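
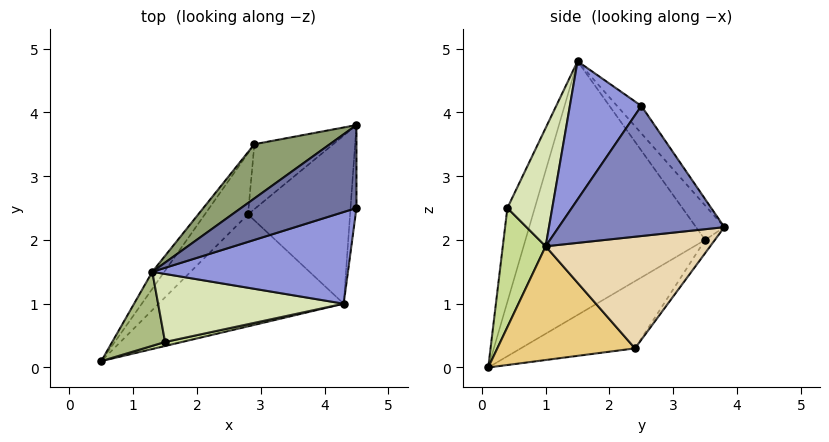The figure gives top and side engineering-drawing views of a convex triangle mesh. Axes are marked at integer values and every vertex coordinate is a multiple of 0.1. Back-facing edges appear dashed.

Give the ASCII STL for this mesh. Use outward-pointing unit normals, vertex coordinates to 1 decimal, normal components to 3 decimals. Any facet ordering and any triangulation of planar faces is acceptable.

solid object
 facet normal -0.133 0.818 0.560
  outer loop
   vertex 4.5 2.5 4.1
   vertex 4.5 3.8 2.2
   vertex 1.3 1.5 4.8
  endloop
 endfacet
 facet normal 0.997 -0.066 -0.045
  outer loop
   vertex 4.5 2.5 4.1
   vertex 4.3 1.0 1.9
   vertex 4.5 3.8 2.2
  endloop
 endfacet
 facet normal 0.356 -0.787 0.504
  outer loop
   vertex 4.5 2.5 4.1
   vertex 1.3 1.5 4.8
   vertex 4.3 1.0 1.9
  endloop
 endfacet
 facet normal -0.806 0.591 -0.038
  outer loop
   vertex 2.9 3.5 2.0
   vertex 0.5 0.1 0.0
   vertex 1.3 1.5 4.8
  endloop
 endfacet
 facet normal -0.219 0.849 0.481
  outer loop
   vertex 2.9 3.5 2.0
   vertex 1.3 1.5 4.8
   vertex 4.5 3.8 2.2
  endloop
 endfacet
 facet normal -0.562 -0.764 0.317
  outer loop
   vertex 1.5 0.4 2.5
   vertex 1.3 1.5 4.8
   vertex 0.5 0.1 0.0
  endloop
 endfacet
 facet normal 0.216 -0.976 0.031
  outer loop
   vertex 1.5 0.4 2.5
   vertex 0.5 0.1 0.0
   vertex 4.3 1.0 1.9
  endloop
 endfacet
 facet normal 0.277 -0.857 0.434
  outer loop
   vertex 1.5 0.4 2.5
   vertex 4.3 1.0 1.9
   vertex 1.3 1.5 4.8
  endloop
 endfacet
 facet normal -0.622 0.674 -0.399
  outer loop
   vertex 2.8 2.4 0.3
   vertex 0.5 0.1 0.0
   vertex 2.9 3.5 2.0
  endloop
 endfacet
 facet normal -0.090 0.839 -0.537
  outer loop
   vertex 2.8 2.4 0.3
   vertex 2.9 3.5 2.0
   vertex 4.5 3.8 2.2
  endloop
 endfacet
 facet normal 0.484 -0.381 -0.788
  outer loop
   vertex 2.8 2.4 0.3
   vertex 4.3 1.0 1.9
   vertex 0.5 0.1 0.0
  endloop
 endfacet
 facet normal 0.738 0.020 -0.675
  outer loop
   vertex 2.8 2.4 0.3
   vertex 4.5 3.8 2.2
   vertex 4.3 1.0 1.9
  endloop
 endfacet
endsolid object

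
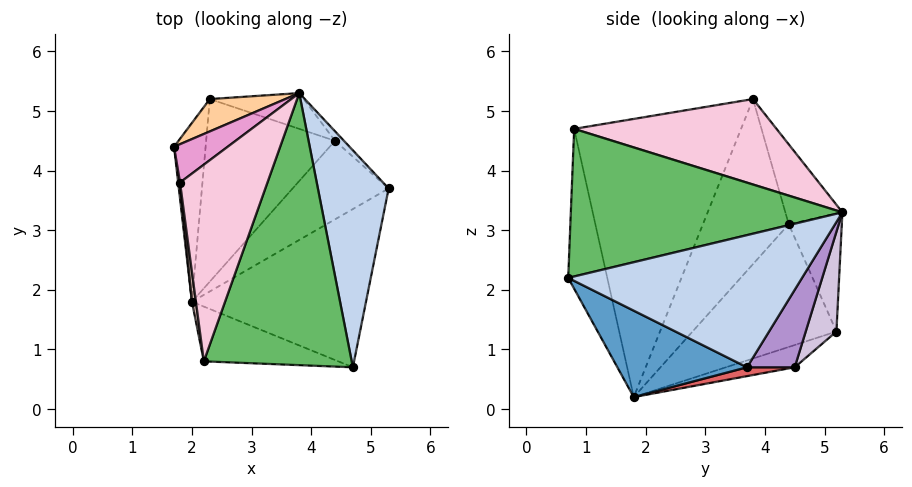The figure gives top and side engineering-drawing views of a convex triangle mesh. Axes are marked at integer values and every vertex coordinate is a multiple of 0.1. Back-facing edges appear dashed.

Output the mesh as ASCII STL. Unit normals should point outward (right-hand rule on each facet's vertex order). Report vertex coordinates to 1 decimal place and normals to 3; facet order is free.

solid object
 facet normal 0.392 -0.473 -0.789
  outer loop
   vertex 2.0 1.8 0.2
   vertex 5.3 3.7 0.7
   vertex 4.7 0.7 2.2
  endloop
 endfacet
 facet normal 0.880 0.060 0.471
  outer loop
   vertex 3.8 5.3 3.3
   vertex 4.7 0.7 2.2
   vertex 5.3 3.7 0.7
  endloop
 endfacet
 facet normal -0.955 0.164 -0.246
  outer loop
   vertex 2.3 5.2 1.3
   vertex 2.0 1.8 0.2
   vertex 1.7 4.4 3.1
  endloop
 endfacet
 facet normal -0.401 0.879 0.257
  outer loop
   vertex 2.3 5.2 1.3
   vertex 1.7 4.4 3.1
   vertex 3.8 5.3 3.3
  endloop
 endfacet
 facet normal 0.706 -0.031 0.707
  outer loop
   vertex 2.2 0.8 4.7
   vertex 4.7 0.7 2.2
   vertex 3.8 5.3 3.3
  endloop
 endfacet
 facet normal -0.239 -0.950 -0.201
  outer loop
   vertex 2.2 0.8 4.7
   vertex 2.0 1.8 0.2
   vertex 4.7 0.7 2.2
  endloop
 endfacet
 facet normal 0.091 0.102 -0.991
  outer loop
   vertex 4.4 4.5 0.7
   vertex 5.3 3.7 0.7
   vertex 2.0 1.8 0.2
  endloop
 endfacet
 facet normal -0.162 0.317 -0.935
  outer loop
   vertex 4.4 4.5 0.7
   vertex 2.0 1.8 0.2
   vertex 2.3 5.2 1.3
  endloop
 endfacet
 facet normal 0.662 0.745 -0.076
  outer loop
   vertex 4.4 4.5 0.7
   vertex 3.8 5.3 3.3
   vertex 5.3 3.7 0.7
  endloop
 endfacet
 facet normal 0.247 0.941 -0.232
  outer loop
   vertex 4.4 4.5 0.7
   vertex 2.3 5.2 1.3
   vertex 3.8 5.3 3.3
  endloop
 endfacet
 facet normal -0.992 -0.127 0.011
  outer loop
   vertex 1.8 3.8 5.2
   vertex 1.7 4.4 3.1
   vertex 2.0 1.8 0.2
  endloop
 endfacet
 facet normal -0.991 -0.134 0.014
  outer loop
   vertex 1.8 3.8 5.2
   vertex 2.0 1.8 0.2
   vertex 2.2 0.8 4.7
  endloop
 endfacet
 facet normal -0.401 0.876 0.269
  outer loop
   vertex 1.8 3.8 5.2
   vertex 3.8 5.3 3.3
   vertex 1.7 4.4 3.1
  endloop
 endfacet
 facet normal 0.699 -0.026 0.715
  outer loop
   vertex 1.8 3.8 5.2
   vertex 2.2 0.8 4.7
   vertex 3.8 5.3 3.3
  endloop
 endfacet
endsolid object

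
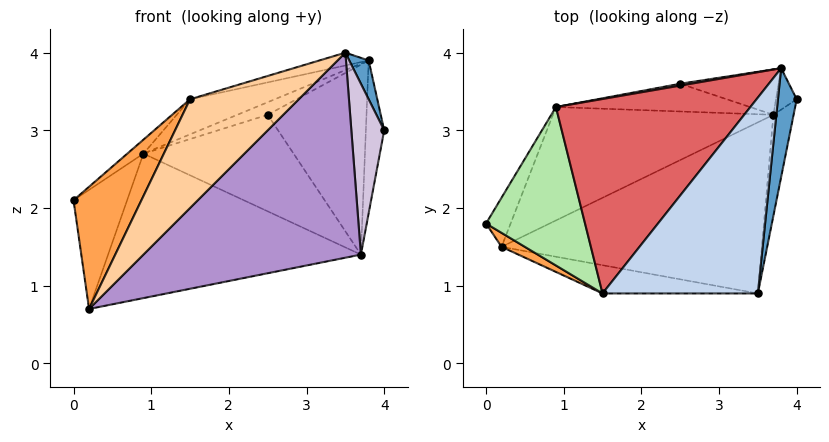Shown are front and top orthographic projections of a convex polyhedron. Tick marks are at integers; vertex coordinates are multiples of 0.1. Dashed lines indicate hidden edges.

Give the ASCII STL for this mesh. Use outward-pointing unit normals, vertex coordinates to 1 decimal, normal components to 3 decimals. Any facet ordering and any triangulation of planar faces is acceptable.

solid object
 facet normal 0.963 -0.091 0.254
  outer loop
   vertex 3.8 3.8 3.9
   vertex 3.5 0.9 4.0
   vertex 4.0 3.4 3.0
  endloop
 endfacet
 facet normal -0.287 0.063 0.956
  outer loop
   vertex 1.5 0.9 3.4
   vertex 3.5 0.9 4.0
   vertex 3.8 3.8 3.9
  endloop
 endfacet
 facet normal -0.570 -0.816 0.093
  outer loop
   vertex 1.5 0.9 3.4
   vertex 0.0 1.8 2.1
   vertex 0.2 1.5 0.7
  endloop
 endfacet
 facet normal 0.075 -0.965 -0.251
  outer loop
   vertex 1.5 0.9 3.4
   vertex 0.2 1.5 0.7
   vertex 3.5 0.9 4.0
  endloop
 endfacet
 facet normal -0.789 0.567 -0.234
  outer loop
   vertex 0.9 3.3 2.7
   vertex 0.2 1.5 0.7
   vertex 0.0 1.8 2.1
  endloop
 endfacet
 facet normal -0.630 0.068 0.774
  outer loop
   vertex 0.9 3.3 2.7
   vertex 0.0 1.8 2.1
   vertex 1.5 0.9 3.4
  endloop
 endfacet
 facet normal -0.401 0.163 0.901
  outer loop
   vertex 0.9 3.3 2.7
   vertex 1.5 0.9 3.4
   vertex 3.8 3.8 3.9
  endloop
 endfacet
 facet normal -0.250 0.762 -0.598
  outer loop
   vertex 3.7 3.2 1.4
   vertex 0.2 1.5 0.7
   vertex 0.9 3.3 2.7
  endloop
 endfacet
 facet normal 0.448 -0.686 -0.573
  outer loop
   vertex 3.7 3.2 1.4
   vertex 3.5 0.9 4.0
   vertex 0.2 1.5 0.7
  endloop
 endfacet
 facet normal 0.957 -0.251 -0.148
  outer loop
   vertex 3.7 3.2 1.4
   vertex 4.0 3.4 3.0
   vertex 3.5 0.9 4.0
  endloop
 endfacet
 facet normal 0.601 0.771 -0.209
  outer loop
   vertex 3.7 3.2 1.4
   vertex 3.8 3.8 3.9
   vertex 4.0 3.4 3.0
  endloop
 endfacet
 facet normal -0.226 0.964 0.144
  outer loop
   vertex 2.5 3.6 3.2
   vertex 0.9 3.3 2.7
   vertex 3.8 3.8 3.9
  endloop
 endfacet
 facet normal -0.024 0.972 -0.232
  outer loop
   vertex 2.5 3.6 3.2
   vertex 3.8 3.8 3.9
   vertex 3.7 3.2 1.4
  endloop
 endfacet
 facet normal -0.093 0.957 -0.275
  outer loop
   vertex 2.5 3.6 3.2
   vertex 3.7 3.2 1.4
   vertex 0.9 3.3 2.7
  endloop
 endfacet
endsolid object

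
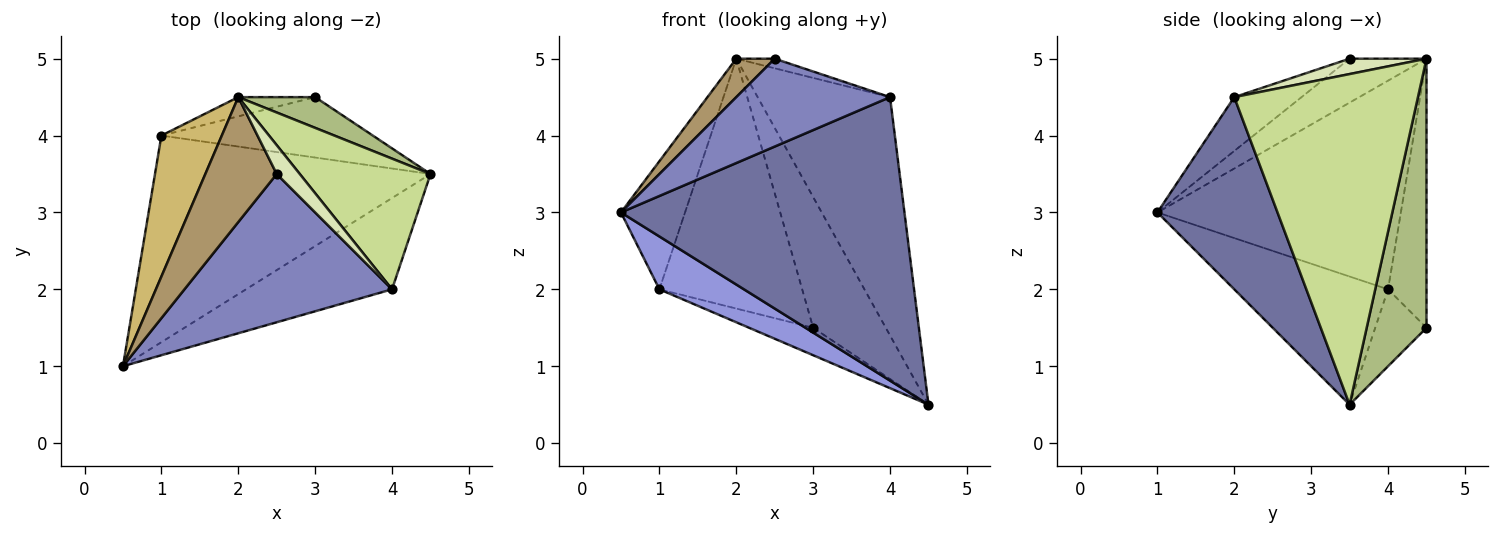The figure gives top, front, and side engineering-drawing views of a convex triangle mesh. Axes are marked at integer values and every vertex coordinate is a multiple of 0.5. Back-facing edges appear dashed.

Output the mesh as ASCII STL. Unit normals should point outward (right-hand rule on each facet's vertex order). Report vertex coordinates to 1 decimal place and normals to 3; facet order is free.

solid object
 facet normal 0.374 -0.883 -0.284
  outer loop
   vertex 4.0 2.0 4.5
   vertex 0.5 1.0 3.0
   vertex 4.5 3.5 0.5
  endloop
 endfacet
 facet normal -0.218 -0.498 0.840
  outer loop
   vertex 4.0 2.0 4.5
   vertex 2.5 3.5 5.0
   vertex 0.5 1.0 3.0
  endloop
 endfacet
 facet normal -0.411 -0.226 -0.883
  outer loop
   vertex 1.0 4.0 2.0
   vertex 4.5 3.5 0.5
   vertex 0.5 1.0 3.0
  endloop
 endfacet
 facet normal -0.314 0.393 -0.864
  outer loop
   vertex 1.0 4.0 2.0
   vertex 3.0 4.5 1.5
   vertex 4.5 3.5 0.5
  endloop
 endfacet
 facet normal -0.259 0.963 -0.074
  outer loop
   vertex 2.0 4.5 5.0
   vertex 3.0 4.5 1.5
   vertex 1.0 4.0 2.0
  endloop
 endfacet
 facet normal 0.625 0.760 0.179
  outer loop
   vertex 2.0 4.5 5.0
   vertex 4.5 3.5 0.5
   vertex 3.0 4.5 1.5
  endloop
 endfacet
 facet normal 0.772 0.557 0.305
  outer loop
   vertex 2.0 4.5 5.0
   vertex 4.0 2.0 4.5
   vertex 4.5 3.5 0.5
  endloop
 endfacet
 facet normal 0.535 0.267 0.802
  outer loop
   vertex 2.0 4.5 5.0
   vertex 2.5 3.5 5.0
   vertex 4.0 2.0 4.5
  endloop
 endfacet
 facet normal -0.507 -0.253 0.824
  outer loop
   vertex 2.0 4.5 5.0
   vertex 0.5 1.0 3.0
   vertex 2.5 3.5 5.0
  endloop
 endfacet
 facet normal -0.931 0.245 0.270
  outer loop
   vertex 2.0 4.5 5.0
   vertex 1.0 4.0 2.0
   vertex 0.5 1.0 3.0
  endloop
 endfacet
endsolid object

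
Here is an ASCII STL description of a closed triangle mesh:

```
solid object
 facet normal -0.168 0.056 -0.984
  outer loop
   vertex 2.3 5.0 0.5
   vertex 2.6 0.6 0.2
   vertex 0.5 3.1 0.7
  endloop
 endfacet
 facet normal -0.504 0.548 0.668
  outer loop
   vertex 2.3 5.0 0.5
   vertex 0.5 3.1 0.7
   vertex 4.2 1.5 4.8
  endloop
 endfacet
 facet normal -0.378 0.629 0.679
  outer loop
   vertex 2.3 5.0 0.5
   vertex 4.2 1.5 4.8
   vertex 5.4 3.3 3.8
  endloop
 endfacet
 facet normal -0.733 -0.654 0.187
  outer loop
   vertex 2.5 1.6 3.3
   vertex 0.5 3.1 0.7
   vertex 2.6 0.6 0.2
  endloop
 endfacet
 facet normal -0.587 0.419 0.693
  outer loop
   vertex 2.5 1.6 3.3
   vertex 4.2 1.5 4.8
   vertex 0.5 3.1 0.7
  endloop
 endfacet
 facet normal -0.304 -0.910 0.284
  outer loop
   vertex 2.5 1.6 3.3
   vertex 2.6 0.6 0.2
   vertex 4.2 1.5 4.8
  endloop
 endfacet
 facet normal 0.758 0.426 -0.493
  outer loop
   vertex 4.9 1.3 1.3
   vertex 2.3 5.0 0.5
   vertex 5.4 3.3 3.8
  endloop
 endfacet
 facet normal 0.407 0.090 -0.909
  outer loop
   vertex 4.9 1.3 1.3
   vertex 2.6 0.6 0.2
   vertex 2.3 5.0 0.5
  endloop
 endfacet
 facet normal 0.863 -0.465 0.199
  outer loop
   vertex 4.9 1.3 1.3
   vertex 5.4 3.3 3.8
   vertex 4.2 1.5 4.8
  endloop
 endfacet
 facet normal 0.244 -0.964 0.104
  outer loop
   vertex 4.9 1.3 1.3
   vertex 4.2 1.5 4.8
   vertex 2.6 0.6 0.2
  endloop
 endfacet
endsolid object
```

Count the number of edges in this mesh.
15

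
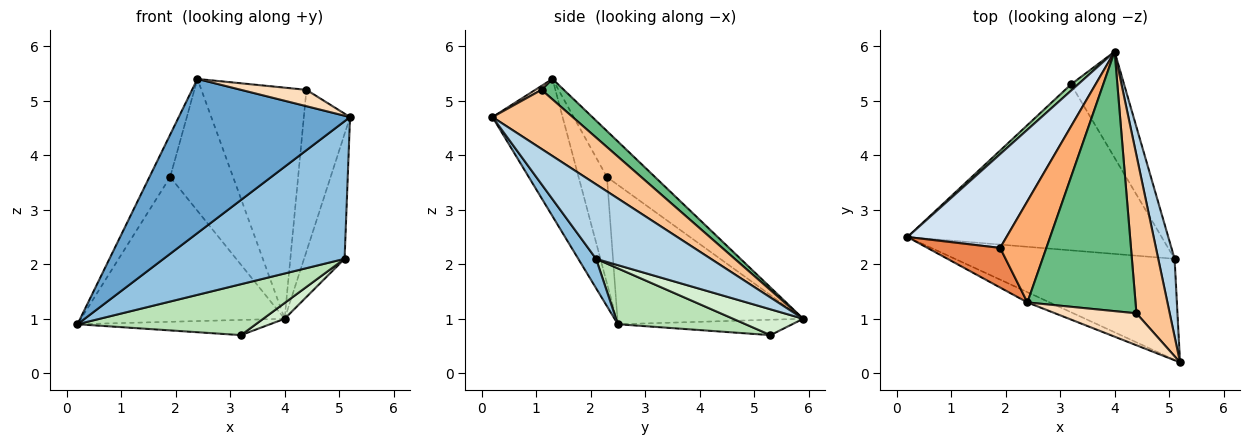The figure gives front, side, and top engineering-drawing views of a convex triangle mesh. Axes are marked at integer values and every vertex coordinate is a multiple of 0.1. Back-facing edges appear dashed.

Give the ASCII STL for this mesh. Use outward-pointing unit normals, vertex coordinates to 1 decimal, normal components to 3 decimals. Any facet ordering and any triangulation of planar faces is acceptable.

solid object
 facet normal -0.378 -0.924 -0.061
  outer loop
   vertex 2.4 1.3 5.4
   vertex 0.2 2.5 0.9
   vertex 5.2 0.2 4.7
  endloop
 endfacet
 facet normal 0.079 -0.803 -0.590
  outer loop
   vertex 5.1 2.1 2.1
   vertex 5.2 0.2 4.7
   vertex 0.2 2.5 0.9
  endloop
 endfacet
 facet normal 0.923 0.326 0.203
  outer loop
   vertex 5.1 2.1 2.1
   vertex 4.0 5.9 1.0
   vertex 5.2 0.2 4.7
  endloop
 endfacet
 facet normal -0.608 0.666 0.432
  outer loop
   vertex 1.9 2.3 3.6
   vertex 4.0 5.9 1.0
   vertex 0.2 2.5 0.9
  endloop
 endfacet
 facet normal -0.707 0.517 0.483
  outer loop
   vertex 1.9 2.3 3.6
   vertex 0.2 2.5 0.9
   vertex 2.4 1.3 5.4
  endloop
 endfacet
 facet normal -0.518 0.678 0.521
  outer loop
   vertex 1.9 2.3 3.6
   vertex 2.4 1.3 5.4
   vertex 4.0 5.9 1.0
  endloop
 endfacet
 facet normal 0.779 0.449 0.439
  outer loop
   vertex 4.4 1.1 5.2
   vertex 5.2 0.2 4.7
   vertex 4.0 5.9 1.0
  endloop
 endfacet
 facet normal 0.043 -0.455 0.889
  outer loop
   vertex 4.4 1.1 5.2
   vertex 2.4 1.3 5.4
   vertex 5.2 0.2 4.7
  endloop
 endfacet
 facet normal 0.140 0.659 0.739
  outer loop
   vertex 4.4 1.1 5.2
   vertex 4.0 5.9 1.0
   vertex 2.4 1.3 5.4
  endloop
 endfacet
 facet normal -0.642 0.708 0.294
  outer loop
   vertex 3.2 5.3 0.7
   vertex 0.2 2.5 0.9
   vertex 4.0 5.9 1.0
  endloop
 endfacet
 facet normal 0.206 -0.287 -0.936
  outer loop
   vertex 3.2 5.3 0.7
   vertex 5.1 2.1 2.1
   vertex 0.2 2.5 0.9
  endloop
 endfacet
 facet normal 0.434 -0.132 -0.891
  outer loop
   vertex 3.2 5.3 0.7
   vertex 4.0 5.9 1.0
   vertex 5.1 2.1 2.1
  endloop
 endfacet
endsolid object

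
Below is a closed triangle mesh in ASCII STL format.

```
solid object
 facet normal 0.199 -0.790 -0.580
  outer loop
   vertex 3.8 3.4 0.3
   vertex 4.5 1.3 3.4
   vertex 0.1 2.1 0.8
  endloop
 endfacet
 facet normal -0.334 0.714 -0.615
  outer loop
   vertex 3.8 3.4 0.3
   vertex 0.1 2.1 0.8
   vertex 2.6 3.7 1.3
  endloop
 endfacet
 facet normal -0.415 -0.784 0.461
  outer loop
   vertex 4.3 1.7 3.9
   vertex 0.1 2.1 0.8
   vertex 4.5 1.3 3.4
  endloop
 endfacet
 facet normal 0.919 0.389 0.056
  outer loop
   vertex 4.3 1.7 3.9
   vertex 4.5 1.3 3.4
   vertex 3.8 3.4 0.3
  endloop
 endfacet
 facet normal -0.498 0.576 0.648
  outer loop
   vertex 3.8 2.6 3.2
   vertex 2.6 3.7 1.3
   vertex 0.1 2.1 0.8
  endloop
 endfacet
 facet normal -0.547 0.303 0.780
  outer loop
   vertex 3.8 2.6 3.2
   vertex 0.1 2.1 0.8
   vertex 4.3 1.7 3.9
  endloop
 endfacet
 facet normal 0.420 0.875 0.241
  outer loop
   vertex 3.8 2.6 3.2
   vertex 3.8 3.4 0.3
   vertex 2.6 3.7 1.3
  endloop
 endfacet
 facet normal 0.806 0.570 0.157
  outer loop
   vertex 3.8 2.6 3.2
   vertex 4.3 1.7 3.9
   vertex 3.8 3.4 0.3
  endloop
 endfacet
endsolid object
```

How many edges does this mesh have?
12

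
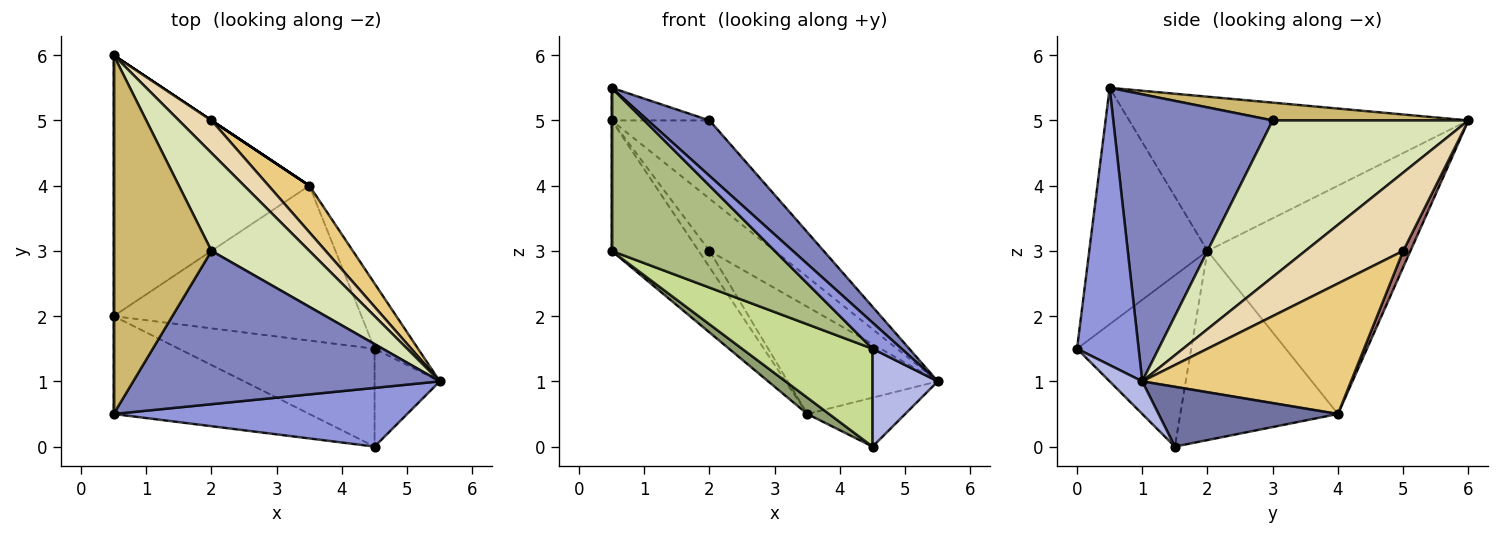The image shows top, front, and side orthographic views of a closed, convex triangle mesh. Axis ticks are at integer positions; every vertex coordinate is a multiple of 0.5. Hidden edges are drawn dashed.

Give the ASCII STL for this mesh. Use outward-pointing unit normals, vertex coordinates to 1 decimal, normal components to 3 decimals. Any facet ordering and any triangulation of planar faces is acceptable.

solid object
 facet normal 0.740 0.404 -0.538
  outer loop
   vertex 3.5 4.0 0.5
   vertex 5.5 1.0 1.0
   vertex 4.5 1.5 0.0
  endloop
 endfacet
 facet normal 0.661 -0.255 0.706
  outer loop
   vertex 2.0 3.0 5.0
   vertex 0.5 0.5 5.5
   vertex 5.5 1.0 1.0
  endloop
 endfacet
 facet normal 0.653 -0.307 0.692
  outer loop
   vertex 4.5 0.0 1.5
   vertex 5.5 1.0 1.0
   vertex 0.5 0.5 5.5
  endloop
 endfacet
 facet normal 0.333 -0.667 -0.667
  outer loop
   vertex 4.5 0.0 1.5
   vertex 4.5 1.5 0.0
   vertex 5.5 1.0 1.0
  endloop
 endfacet
 facet normal -0.605 -0.083 -0.792
  outer loop
   vertex 0.5 2.0 3.0
   vertex 3.5 4.0 0.5
   vertex 4.5 1.5 0.0
  endloop
 endfacet
 facet normal -0.528 -0.728 -0.437
  outer loop
   vertex 0.5 2.0 3.0
   vertex 4.5 0.0 1.5
   vertex 0.5 0.5 5.5
  endloop
 endfacet
 facet normal -0.526 -0.601 -0.601
  outer loop
   vertex 0.5 2.0 3.0
   vertex 4.5 1.5 0.0
   vertex 4.5 0.0 1.5
  endloop
 endfacet
 facet normal 0.781 0.390 0.488
  outer loop
   vertex 0.5 6.0 5.0
   vertex 2.0 3.0 5.0
   vertex 5.5 1.0 1.0
  endloop
 endfacet
 facet normal -0.722 0.309 -0.619
  outer loop
   vertex 0.5 6.0 5.0
   vertex 3.5 4.0 0.5
   vertex 0.5 2.0 3.0
  endloop
 endfacet
 facet normal 0.178 0.089 0.980
  outer loop
   vertex 0.5 6.0 5.0
   vertex 0.5 0.5 5.5
   vertex 2.0 3.0 5.0
  endloop
 endfacet
 facet normal 0.787 0.566 0.246
  outer loop
   vertex 2.0 5.0 3.0
   vertex 5.5 1.0 1.0
   vertex 3.5 4.0 0.5
  endloop
 endfacet
 facet normal 0.786 0.524 0.328
  outer loop
   vertex 2.0 5.0 3.0
   vertex 0.5 6.0 5.0
   vertex 5.5 1.0 1.0
  endloop
 endfacet
 facet normal 0.555 0.832 0.000
  outer loop
   vertex 2.0 5.0 3.0
   vertex 3.5 4.0 0.5
   vertex 0.5 6.0 5.0
  endloop
 endfacet
 facet normal -1.000 0.000 0.000
  outer loop
   vertex 0.5 6.0 5.0
   vertex 0.5 2.0 3.0
   vertex 0.5 0.5 5.5
  endloop
 endfacet
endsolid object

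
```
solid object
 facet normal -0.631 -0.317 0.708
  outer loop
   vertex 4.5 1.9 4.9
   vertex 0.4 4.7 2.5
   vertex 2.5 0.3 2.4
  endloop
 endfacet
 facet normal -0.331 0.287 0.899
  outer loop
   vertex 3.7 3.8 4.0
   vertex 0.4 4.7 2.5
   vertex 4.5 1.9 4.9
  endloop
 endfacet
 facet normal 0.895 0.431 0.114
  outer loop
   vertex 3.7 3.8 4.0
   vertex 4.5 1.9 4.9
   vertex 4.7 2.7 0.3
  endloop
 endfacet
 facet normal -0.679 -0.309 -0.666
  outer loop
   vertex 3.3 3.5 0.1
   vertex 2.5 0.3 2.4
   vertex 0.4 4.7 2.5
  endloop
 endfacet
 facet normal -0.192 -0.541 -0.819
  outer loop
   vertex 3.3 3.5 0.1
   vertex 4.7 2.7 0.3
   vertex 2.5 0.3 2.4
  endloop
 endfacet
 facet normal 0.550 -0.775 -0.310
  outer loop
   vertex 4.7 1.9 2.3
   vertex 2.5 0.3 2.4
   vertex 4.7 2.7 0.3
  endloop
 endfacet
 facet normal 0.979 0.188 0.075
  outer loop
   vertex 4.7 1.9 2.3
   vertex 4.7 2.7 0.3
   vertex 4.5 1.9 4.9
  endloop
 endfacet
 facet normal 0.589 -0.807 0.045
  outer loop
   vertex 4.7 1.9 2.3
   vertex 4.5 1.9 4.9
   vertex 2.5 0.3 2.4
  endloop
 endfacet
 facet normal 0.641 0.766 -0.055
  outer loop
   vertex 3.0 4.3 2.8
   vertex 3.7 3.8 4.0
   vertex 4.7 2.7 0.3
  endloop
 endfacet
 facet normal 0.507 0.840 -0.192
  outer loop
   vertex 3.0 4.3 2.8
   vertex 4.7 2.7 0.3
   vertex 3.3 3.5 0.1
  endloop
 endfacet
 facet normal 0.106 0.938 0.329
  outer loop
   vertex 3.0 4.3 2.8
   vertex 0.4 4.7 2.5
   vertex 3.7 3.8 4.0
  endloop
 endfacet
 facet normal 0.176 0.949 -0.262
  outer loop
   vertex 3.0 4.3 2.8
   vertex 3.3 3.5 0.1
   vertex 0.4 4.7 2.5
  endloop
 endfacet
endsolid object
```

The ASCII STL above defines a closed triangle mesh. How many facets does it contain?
12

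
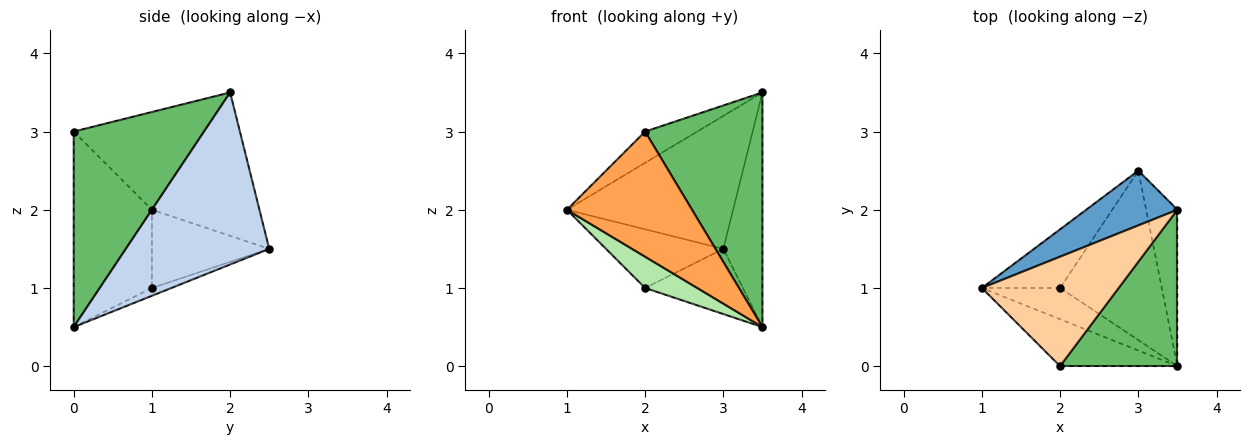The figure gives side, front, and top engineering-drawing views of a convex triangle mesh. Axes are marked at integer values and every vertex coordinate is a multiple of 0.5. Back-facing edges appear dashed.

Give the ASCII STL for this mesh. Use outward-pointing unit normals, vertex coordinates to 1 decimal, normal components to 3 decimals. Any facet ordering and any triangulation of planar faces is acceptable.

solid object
 facet normal -0.513 0.793 0.327
  outer loop
   vertex 3.5 2.0 3.5
   vertex 3.0 2.5 1.5
   vertex 1.0 1.0 2.0
  endloop
 endfacet
 facet normal 0.950 0.259 -0.173
  outer loop
   vertex 3.5 2.0 3.5
   vertex 3.5 0.0 0.5
   vertex 3.0 2.5 1.5
  endloop
 endfacet
 facet normal -0.505 -0.808 -0.303
  outer loop
   vertex 2.0 0.0 3.0
   vertex 1.0 1.0 2.0
   vertex 3.5 0.0 0.5
  endloop
 endfacet
 facet normal -0.566 0.226 0.793
  outer loop
   vertex 2.0 0.0 3.0
   vertex 3.5 2.0 3.5
   vertex 1.0 1.0 2.0
  endloop
 endfacet
 facet normal 0.679 -0.611 0.407
  outer loop
   vertex 2.0 0.0 3.0
   vertex 3.5 0.0 0.5
   vertex 3.5 2.0 3.5
  endloop
 endfacet
 facet normal -0.577 -0.577 -0.577
  outer loop
   vertex 2.0 1.0 1.0
   vertex 3.5 0.0 0.5
   vertex 1.0 1.0 2.0
  endloop
 endfacet
 facet normal -0.577 0.577 -0.577
  outer loop
   vertex 2.0 1.0 1.0
   vertex 1.0 1.0 2.0
   vertex 3.0 2.5 1.5
  endloop
 endfacet
 facet normal -0.072 0.358 -0.931
  outer loop
   vertex 2.0 1.0 1.0
   vertex 3.0 2.5 1.5
   vertex 3.5 0.0 0.5
  endloop
 endfacet
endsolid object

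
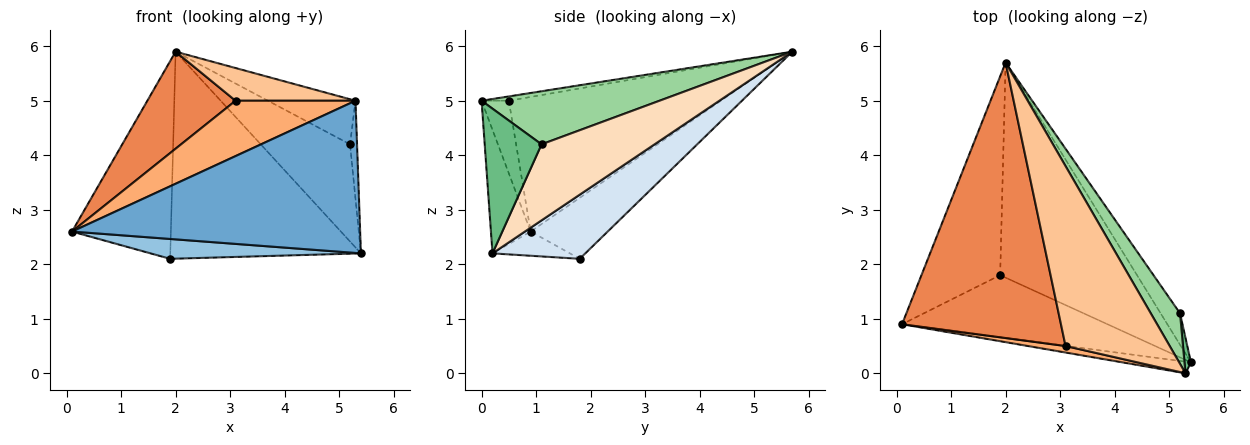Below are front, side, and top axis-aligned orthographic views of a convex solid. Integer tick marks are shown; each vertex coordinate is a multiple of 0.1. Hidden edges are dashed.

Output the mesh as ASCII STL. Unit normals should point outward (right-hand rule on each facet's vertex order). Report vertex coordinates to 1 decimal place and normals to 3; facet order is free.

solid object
 facet normal -0.136 -0.988 -0.075
  outer loop
   vertex 5.3 0.0 5.0
   vertex 0.1 0.9 2.6
   vertex 5.4 0.2 2.2
  endloop
 endfacet
 facet normal -0.111 -0.303 -0.946
  outer loop
   vertex 1.9 1.8 2.1
   vertex 5.4 0.2 2.2
   vertex 0.1 0.9 2.6
  endloop
 endfacet
 facet normal -0.482 0.618 -0.621
  outer loop
   vertex 1.9 1.8 2.1
   vertex 0.1 0.9 2.6
   vertex 2.0 5.7 5.9
  endloop
 endfacet
 facet normal 0.320 0.657 -0.683
  outer loop
   vertex 1.9 1.8 2.1
   vertex 2.0 5.7 5.9
   vertex 5.4 0.2 2.2
  endloop
 endfacet
 facet normal -0.624 -0.260 0.737
  outer loop
   vertex 3.1 0.5 5.0
   vertex 2.0 5.7 5.9
   vertex 0.1 0.9 2.6
  endloop
 endfacet
 facet normal -0.220 -0.969 0.114
  outer loop
   vertex 3.1 0.5 5.0
   vertex 0.1 0.9 2.6
   vertex 5.3 0.0 5.0
  endloop
 endfacet
 facet normal -0.041 -0.179 0.983
  outer loop
   vertex 3.1 0.5 5.0
   vertex 5.3 0.0 5.0
   vertex 2.0 5.7 5.9
  endloop
 endfacet
 facet normal 0.769 0.608 -0.197
  outer loop
   vertex 5.2 1.1 4.2
   vertex 5.4 0.2 2.2
   vertex 2.0 5.7 5.9
  endloop
 endfacet
 facet normal 0.992 0.122 0.044
  outer loop
   vertex 5.2 1.1 4.2
   vertex 5.3 0.0 5.0
   vertex 5.4 0.2 2.2
  endloop
 endfacet
 facet normal 0.804 0.396 0.443
  outer loop
   vertex 5.2 1.1 4.2
   vertex 2.0 5.7 5.9
   vertex 5.3 0.0 5.0
  endloop
 endfacet
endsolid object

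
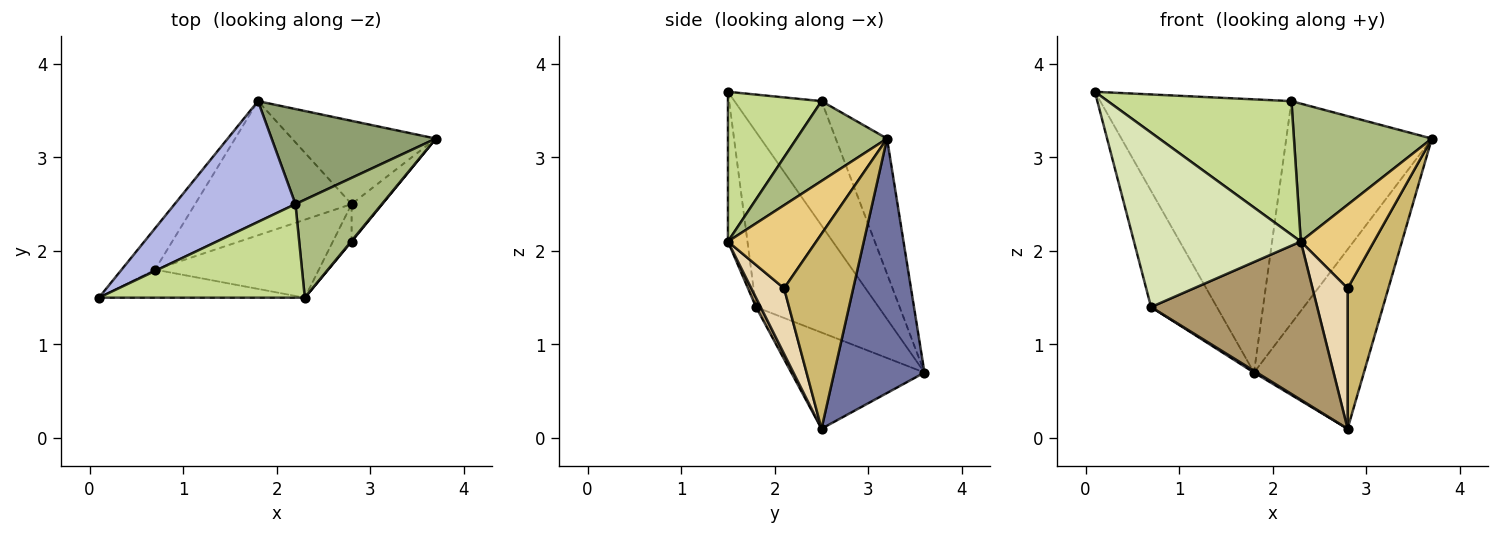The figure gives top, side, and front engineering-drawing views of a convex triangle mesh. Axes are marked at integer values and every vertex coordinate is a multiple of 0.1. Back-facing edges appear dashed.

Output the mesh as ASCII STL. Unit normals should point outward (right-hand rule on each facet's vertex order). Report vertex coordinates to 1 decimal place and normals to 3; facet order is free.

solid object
 facet normal 0.597 0.727 -0.338
  outer loop
   vertex 2.8 2.5 0.1
   vertex 1.8 3.6 0.7
   vertex 3.7 3.2 3.2
  endloop
 endfacet
 facet normal -0.869 0.466 -0.166
  outer loop
   vertex 0.7 1.8 1.4
   vertex 0.1 1.5 3.7
   vertex 1.8 3.6 0.7
  endloop
 endfacet
 facet normal -0.524 -0.011 -0.852
  outer loop
   vertex 0.7 1.8 1.4
   vertex 1.8 3.6 0.7
   vertex 2.8 2.5 0.1
  endloop
 endfacet
 facet normal -0.384 0.844 0.373
  outer loop
   vertex 2.2 2.5 3.6
   vertex 1.8 3.6 0.7
   vertex 0.1 1.5 3.7
  endloop
 endfacet
 facet normal -0.308 0.875 0.374
  outer loop
   vertex 2.2 2.5 3.6
   vertex 3.7 3.2 3.2
   vertex 1.8 3.6 0.7
  endloop
 endfacet
 facet normal 0.472 -0.719 0.511
  outer loop
   vertex 2.3 1.5 2.1
   vertex 3.7 3.2 3.2
   vertex 2.2 2.5 3.6
  endloop
 endfacet
 facet normal 0.385 -0.756 0.530
  outer loop
   vertex 2.3 1.5 2.1
   vertex 2.2 2.5 3.6
   vertex 0.1 1.5 3.7
  endloop
 endfacet
 facet normal -0.115 -0.981 -0.158
  outer loop
   vertex 2.3 1.5 2.1
   vertex 0.1 1.5 3.7
   vertex 0.7 1.8 1.4
  endloop
 endfacet
 facet normal 0.025 -0.897 -0.442
  outer loop
   vertex 2.3 1.5 2.1
   vertex 0.7 1.8 1.4
   vertex 2.8 2.5 0.1
  endloop
 endfacet
 facet normal 0.854 -0.503 -0.134
  outer loop
   vertex 2.8 2.1 1.6
   vertex 2.8 2.5 0.1
   vertex 3.7 3.2 3.2
  endloop
 endfacet
 facet normal 0.770 -0.638 0.005
  outer loop
   vertex 2.8 2.1 1.6
   vertex 3.7 3.2 3.2
   vertex 2.3 1.5 2.1
  endloop
 endfacet
 facet normal 0.670 -0.718 -0.191
  outer loop
   vertex 2.8 2.1 1.6
   vertex 2.3 1.5 2.1
   vertex 2.8 2.5 0.1
  endloop
 endfacet
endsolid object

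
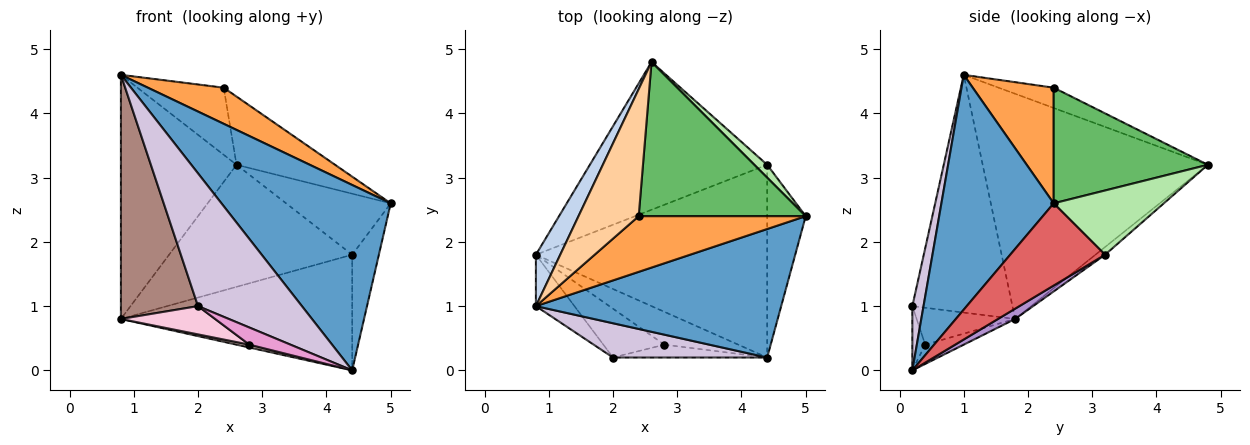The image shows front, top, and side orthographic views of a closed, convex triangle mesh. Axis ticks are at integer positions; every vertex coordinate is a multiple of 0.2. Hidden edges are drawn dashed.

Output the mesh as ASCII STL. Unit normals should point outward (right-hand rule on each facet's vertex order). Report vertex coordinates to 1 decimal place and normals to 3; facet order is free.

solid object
 facet normal 0.479 -0.722 0.500
  outer loop
   vertex 4.4 0.2 0.0
   vertex 5.0 2.4 2.6
   vertex 0.8 1.0 4.6
  endloop
 endfacet
 facet normal -0.885 0.455 0.096
  outer loop
   vertex 0.8 1.8 0.8
   vertex 0.8 1.0 4.6
   vertex 2.6 4.8 3.2
  endloop
 endfacet
 facet normal 0.502 -0.470 0.726
  outer loop
   vertex 2.4 2.4 4.4
   vertex 0.8 1.0 4.6
   vertex 5.0 2.4 2.6
  endloop
 endfacet
 facet normal -0.286 0.448 0.847
  outer loop
   vertex 2.4 2.4 4.4
   vertex 2.6 4.8 3.2
   vertex 0.8 1.0 4.6
  endloop
 endfacet
 facet normal 0.535 0.342 0.773
  outer loop
   vertex 2.4 2.4 4.4
   vertex 5.0 2.4 2.6
   vertex 2.6 4.8 3.2
  endloop
 endfacet
 facet normal 0.717 0.682 0.143
  outer loop
   vertex 4.4 3.2 1.8
   vertex 2.6 4.8 3.2
   vertex 5.0 2.4 2.6
  endloop
 endfacet
 facet normal 0.877 0.247 -0.411
  outer loop
   vertex 4.4 3.2 1.8
   vertex 5.0 2.4 2.6
   vertex 4.4 0.2 0.0
  endloop
 endfacet
 facet normal -0.034 0.637 -0.771
  outer loop
   vertex 4.4 3.2 1.8
   vertex 0.8 1.8 0.8
   vertex 2.6 4.8 3.2
  endloop
 endfacet
 facet normal 0.038 0.514 -0.857
  outer loop
   vertex 4.4 3.2 1.8
   vertex 4.4 0.2 0.0
   vertex 0.8 1.8 0.8
  endloop
 endfacet
 facet normal 0.104 -0.963 0.249
  outer loop
   vertex 2.0 0.2 1.0
   vertex 4.4 0.2 0.0
   vertex 0.8 1.0 4.6
  endloop
 endfacet
 facet normal -0.786 -0.605 -0.127
  outer loop
   vertex 2.0 0.2 1.0
   vertex 0.8 1.0 4.6
   vertex 0.8 1.8 0.8
  endloop
 endfacet
 facet normal -0.252 -0.084 -0.964
  outer loop
   vertex 2.8 0.4 0.4
   vertex 0.8 1.8 0.8
   vertex 4.4 0.2 0.0
  endloop
 endfacet
 facet normal -0.243 -0.776 -0.582
  outer loop
   vertex 2.8 0.4 0.4
   vertex 4.4 0.2 0.0
   vertex 2.0 0.2 1.0
  endloop
 endfacet
 facet normal -0.464 -0.444 -0.767
  outer loop
   vertex 2.8 0.4 0.4
   vertex 2.0 0.2 1.0
   vertex 0.8 1.8 0.8
  endloop
 endfacet
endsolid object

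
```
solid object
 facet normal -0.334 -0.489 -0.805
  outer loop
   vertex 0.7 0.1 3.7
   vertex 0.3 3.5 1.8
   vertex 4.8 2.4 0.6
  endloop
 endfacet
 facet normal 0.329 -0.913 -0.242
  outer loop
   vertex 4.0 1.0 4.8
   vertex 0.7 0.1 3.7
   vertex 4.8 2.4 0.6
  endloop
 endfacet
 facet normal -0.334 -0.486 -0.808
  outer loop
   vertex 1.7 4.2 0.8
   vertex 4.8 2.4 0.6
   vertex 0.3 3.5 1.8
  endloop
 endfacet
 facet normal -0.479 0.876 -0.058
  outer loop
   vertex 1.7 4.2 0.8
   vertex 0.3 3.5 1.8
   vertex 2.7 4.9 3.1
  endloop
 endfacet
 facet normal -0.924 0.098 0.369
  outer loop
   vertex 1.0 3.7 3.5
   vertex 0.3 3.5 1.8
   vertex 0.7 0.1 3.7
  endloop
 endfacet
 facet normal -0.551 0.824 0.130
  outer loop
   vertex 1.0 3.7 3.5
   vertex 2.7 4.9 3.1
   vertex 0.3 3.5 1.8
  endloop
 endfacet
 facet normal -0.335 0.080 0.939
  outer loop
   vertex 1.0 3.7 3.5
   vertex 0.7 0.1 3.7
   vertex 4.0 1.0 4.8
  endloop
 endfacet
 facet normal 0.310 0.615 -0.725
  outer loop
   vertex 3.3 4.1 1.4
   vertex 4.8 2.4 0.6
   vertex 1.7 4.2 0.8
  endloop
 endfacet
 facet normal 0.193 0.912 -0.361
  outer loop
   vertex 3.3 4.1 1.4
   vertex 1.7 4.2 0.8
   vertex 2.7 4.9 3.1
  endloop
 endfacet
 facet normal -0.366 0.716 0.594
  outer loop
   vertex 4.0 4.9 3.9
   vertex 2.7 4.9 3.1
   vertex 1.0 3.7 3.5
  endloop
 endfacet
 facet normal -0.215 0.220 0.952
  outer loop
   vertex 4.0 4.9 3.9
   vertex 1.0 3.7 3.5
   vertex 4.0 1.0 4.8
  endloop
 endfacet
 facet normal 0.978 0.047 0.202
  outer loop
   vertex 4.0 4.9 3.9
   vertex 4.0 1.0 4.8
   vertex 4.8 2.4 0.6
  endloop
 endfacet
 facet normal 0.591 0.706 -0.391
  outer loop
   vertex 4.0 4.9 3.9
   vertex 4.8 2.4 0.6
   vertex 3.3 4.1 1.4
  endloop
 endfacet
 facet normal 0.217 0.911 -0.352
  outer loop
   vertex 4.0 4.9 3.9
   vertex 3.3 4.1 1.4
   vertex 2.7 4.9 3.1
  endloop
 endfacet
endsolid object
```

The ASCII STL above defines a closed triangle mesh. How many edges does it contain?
21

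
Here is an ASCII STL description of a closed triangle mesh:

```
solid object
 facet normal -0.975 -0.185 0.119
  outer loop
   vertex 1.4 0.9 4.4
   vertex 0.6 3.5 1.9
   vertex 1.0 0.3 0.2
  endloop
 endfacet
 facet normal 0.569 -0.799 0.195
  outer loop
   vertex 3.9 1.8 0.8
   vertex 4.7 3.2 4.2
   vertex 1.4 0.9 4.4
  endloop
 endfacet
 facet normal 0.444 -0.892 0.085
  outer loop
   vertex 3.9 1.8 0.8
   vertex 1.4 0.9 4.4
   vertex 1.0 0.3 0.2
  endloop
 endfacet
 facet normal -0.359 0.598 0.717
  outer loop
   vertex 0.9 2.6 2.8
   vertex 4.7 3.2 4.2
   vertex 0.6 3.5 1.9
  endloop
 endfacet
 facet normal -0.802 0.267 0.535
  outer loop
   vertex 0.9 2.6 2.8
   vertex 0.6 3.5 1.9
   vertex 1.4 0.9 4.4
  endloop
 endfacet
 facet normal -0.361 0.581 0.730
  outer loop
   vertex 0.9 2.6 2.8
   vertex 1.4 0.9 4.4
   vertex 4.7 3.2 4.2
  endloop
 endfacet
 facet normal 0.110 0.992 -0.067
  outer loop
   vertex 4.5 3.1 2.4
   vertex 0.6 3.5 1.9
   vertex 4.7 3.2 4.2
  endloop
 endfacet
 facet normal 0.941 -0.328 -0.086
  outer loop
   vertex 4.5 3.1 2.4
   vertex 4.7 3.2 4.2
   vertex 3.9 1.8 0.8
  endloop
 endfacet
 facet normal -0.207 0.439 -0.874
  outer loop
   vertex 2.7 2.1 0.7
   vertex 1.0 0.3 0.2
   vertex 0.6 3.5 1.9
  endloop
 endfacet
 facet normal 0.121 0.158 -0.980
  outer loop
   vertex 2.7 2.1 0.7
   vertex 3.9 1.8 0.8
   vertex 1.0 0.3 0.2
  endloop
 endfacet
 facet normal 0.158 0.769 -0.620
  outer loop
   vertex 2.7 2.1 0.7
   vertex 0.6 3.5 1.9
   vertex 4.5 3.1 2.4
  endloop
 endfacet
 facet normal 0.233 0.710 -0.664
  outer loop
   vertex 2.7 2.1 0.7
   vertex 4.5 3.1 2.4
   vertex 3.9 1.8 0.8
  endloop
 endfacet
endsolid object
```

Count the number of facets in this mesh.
12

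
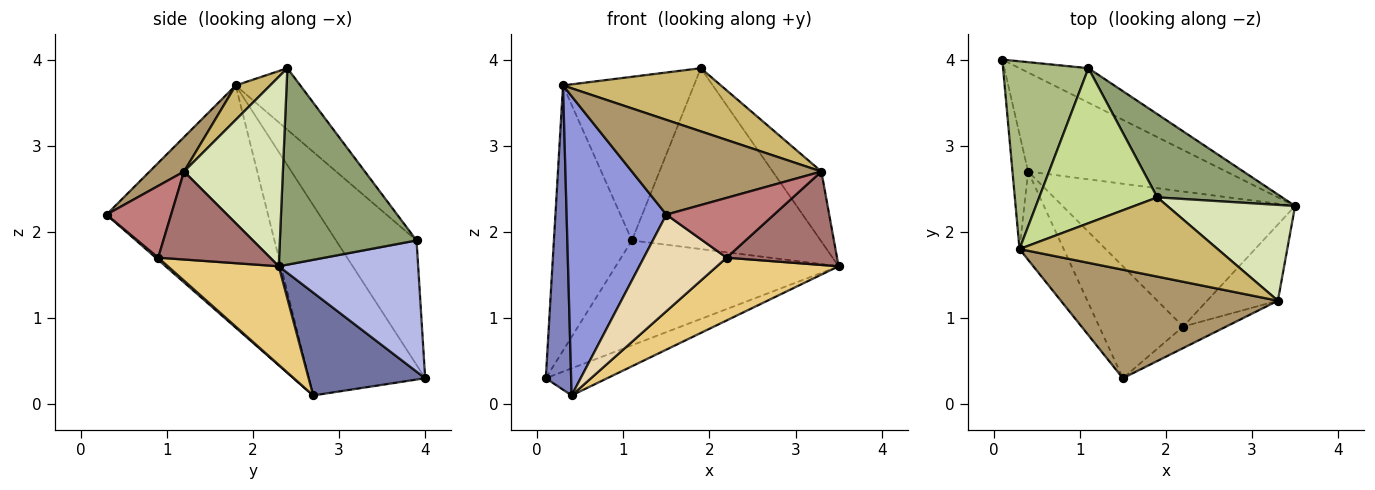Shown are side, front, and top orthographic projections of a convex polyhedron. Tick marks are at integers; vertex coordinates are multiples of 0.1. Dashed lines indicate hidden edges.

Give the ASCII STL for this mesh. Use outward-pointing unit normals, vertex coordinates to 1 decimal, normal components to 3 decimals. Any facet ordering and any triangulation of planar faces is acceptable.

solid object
 facet normal 0.448 0.236 -0.862
  outer loop
   vertex 0.4 2.7 0.1
   vertex 0.1 4.0 0.3
   vertex 3.5 2.3 1.6
  endloop
 endfacet
 facet normal -0.974 -0.212 -0.080
  outer loop
   vertex 0.4 2.7 0.1
   vertex 0.3 1.8 3.7
   vertex 0.1 4.0 0.3
  endloop
 endfacet
 facet normal -0.841 -0.519 -0.153
  outer loop
   vertex 0.4 2.7 0.1
   vertex 1.5 0.3 2.2
   vertex 0.3 1.8 3.7
  endloop
 endfacet
 facet normal 0.511 0.817 -0.268
  outer loop
   vertex 1.1 3.9 1.9
   vertex 3.5 2.3 1.6
   vertex 0.1 4.0 0.3
  endloop
 endfacet
 facet normal 0.550 0.759 0.349
  outer loop
   vertex 1.1 3.9 1.9
   vertex 1.9 2.4 3.9
   vertex 3.5 2.3 1.6
  endloop
 endfacet
 facet normal -0.644 0.624 0.442
  outer loop
   vertex 1.1 3.9 1.9
   vertex 0.1 4.0 0.3
   vertex 0.3 1.8 3.7
  endloop
 endfacet
 facet normal -0.337 0.683 0.647
  outer loop
   vertex 1.1 3.9 1.9
   vertex 0.3 1.8 3.7
   vertex 1.9 2.4 3.9
  endloop
 endfacet
 facet normal 0.768 0.378 0.518
  outer loop
   vertex 3.3 1.2 2.7
   vertex 3.5 2.3 1.6
   vertex 1.9 2.4 3.9
  endloop
 endfacet
 facet normal 0.119 -0.653 0.748
  outer loop
   vertex 3.3 1.2 2.7
   vertex 0.3 1.8 3.7
   vertex 1.5 0.3 2.2
  endloop
 endfacet
 facet normal 0.135 -0.618 0.775
  outer loop
   vertex 3.3 1.2 2.7
   vertex 1.9 2.4 3.9
   vertex 0.3 1.8 3.7
  endloop
 endfacet
 facet normal 0.359 -0.394 -0.846
  outer loop
   vertex 2.2 0.9 1.7
   vertex 0.4 2.7 0.1
   vertex 3.5 2.3 1.6
  endloop
 endfacet
 facet normal 0.019 -0.653 -0.757
  outer loop
   vertex 2.2 0.9 1.7
   vertex 1.5 0.3 2.2
   vertex 0.4 2.7 0.1
  endloop
 endfacet
 facet normal 0.618 -0.609 -0.497
  outer loop
   vertex 2.2 0.9 1.7
   vertex 3.5 2.3 1.6
   vertex 3.3 1.2 2.7
  endloop
 endfacet
 facet normal 0.492 -0.819 -0.295
  outer loop
   vertex 2.2 0.9 1.7
   vertex 3.3 1.2 2.7
   vertex 1.5 0.3 2.2
  endloop
 endfacet
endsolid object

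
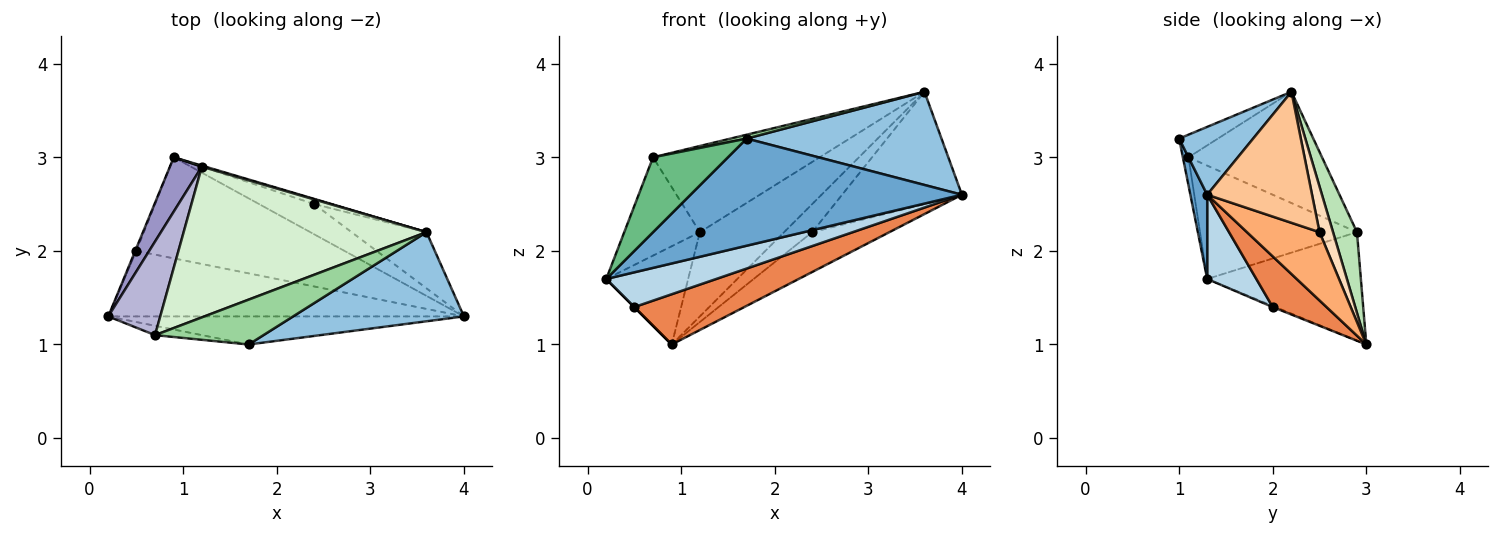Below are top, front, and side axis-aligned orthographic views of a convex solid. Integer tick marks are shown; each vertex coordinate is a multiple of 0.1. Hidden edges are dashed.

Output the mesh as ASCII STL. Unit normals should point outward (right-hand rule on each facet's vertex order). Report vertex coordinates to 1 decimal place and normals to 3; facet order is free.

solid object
 facet normal 0.060 -0.966 -0.253
  outer loop
   vertex 1.7 1.0 3.2
   vertex 0.2 1.3 1.7
   vertex 4.0 1.3 2.6
  endloop
 endfacet
 facet normal 0.265 -0.697 0.666
  outer loop
   vertex 1.7 1.0 3.2
   vertex 4.0 1.3 2.6
   vertex 3.6 2.2 3.7
  endloop
 endfacet
 facet normal 0.205 -0.458 -0.865
  outer loop
   vertex 0.5 2.0 1.4
   vertex 4.0 1.3 2.6
   vertex 0.2 1.3 1.7
  endloop
 endfacet
 facet normal -0.707 0.000 -0.707
  outer loop
   vertex 0.5 2.0 1.4
   vertex 0.2 1.3 1.7
   vertex 0.9 3.0 1.0
  endloop
 endfacet
 facet normal 0.213 -0.435 -0.875
  outer loop
   vertex 0.5 2.0 1.4
   vertex 0.9 3.0 1.0
   vertex 4.0 1.3 2.6
  endloop
 endfacet
 facet normal 0.599 0.638 -0.483
  outer loop
   vertex 2.4 2.5 2.2
   vertex 4.0 1.3 2.6
   vertex 0.9 3.0 1.0
  endloop
 endfacet
 facet normal 0.616 0.704 -0.352
  outer loop
   vertex 2.4 2.5 2.2
   vertex 3.6 2.2 3.7
   vertex 4.0 1.3 2.6
  endloop
 endfacet
 facet normal 0.428 0.889 -0.165
  outer loop
   vertex 2.4 2.5 2.2
   vertex 0.9 3.0 1.0
   vertex 3.6 2.2 3.7
  endloop
 endfacet
 facet normal -0.074 -0.990 -0.124
  outer loop
   vertex 0.7 1.1 3.0
   vertex 0.2 1.3 1.7
   vertex 1.7 1.0 3.2
  endloop
 endfacet
 facet normal -0.204 -0.084 0.975
  outer loop
   vertex 0.7 1.1 3.0
   vertex 1.7 1.0 3.2
   vertex 3.6 2.2 3.7
  endloop
 endfacet
 facet normal 0.273 0.962 0.012
  outer loop
   vertex 1.2 2.9 2.2
   vertex 3.6 2.2 3.7
   vertex 0.9 3.0 1.0
  endloop
 endfacet
 facet normal -0.370 0.461 0.807
  outer loop
   vertex 1.2 2.9 2.2
   vertex 0.7 1.1 3.0
   vertex 3.6 2.2 3.7
  endloop
 endfacet
 facet normal -0.854 0.455 0.251
  outer loop
   vertex 1.2 2.9 2.2
   vertex 0.9 3.0 1.0
   vertex 0.2 1.3 1.7
  endloop
 endfacet
 facet normal -0.833 0.401 0.382
  outer loop
   vertex 1.2 2.9 2.2
   vertex 0.2 1.3 1.7
   vertex 0.7 1.1 3.0
  endloop
 endfacet
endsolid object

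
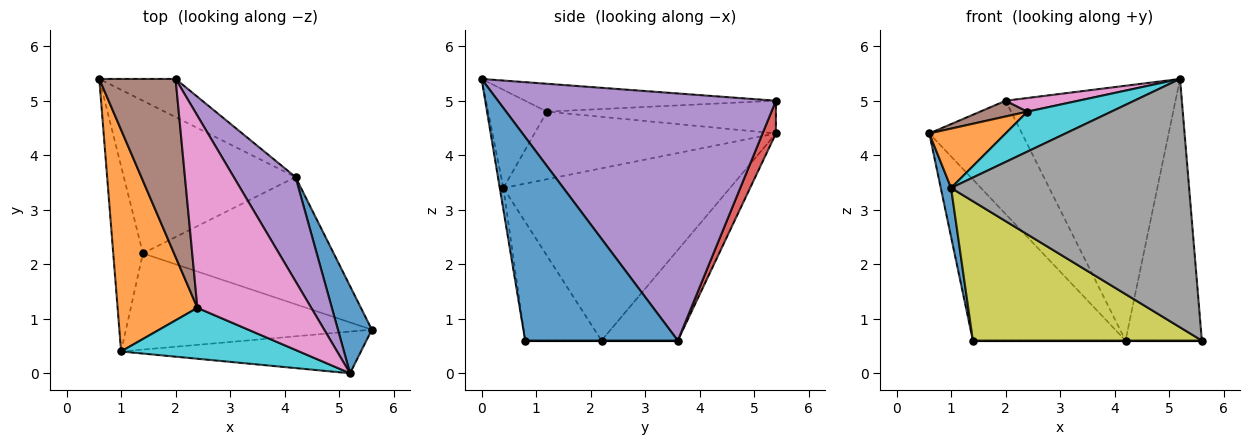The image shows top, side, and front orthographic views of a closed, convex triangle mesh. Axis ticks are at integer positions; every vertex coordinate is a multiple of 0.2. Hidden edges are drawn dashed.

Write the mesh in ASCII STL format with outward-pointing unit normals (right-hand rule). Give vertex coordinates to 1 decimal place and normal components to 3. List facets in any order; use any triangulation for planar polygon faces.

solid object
 facet normal 0.885 0.442 0.147
  outer loop
   vertex 5.2 0.0 5.4
   vertex 5.6 0.8 0.6
   vertex 4.2 3.6 0.6
  endloop
 endfacet
 facet normal -0.341 0.682 -0.646
  outer loop
   vertex 1.4 2.2 0.6
   vertex 0.6 5.4 4.4
   vertex 4.2 3.6 0.6
  endloop
 endfacet
 facet normal 0.000 0.000 -1.000
  outer loop
   vertex 1.4 2.2 0.6
   vertex 4.2 3.6 0.6
   vertex 5.6 0.8 0.6
  endloop
 endfacet
 facet normal 0.136 0.939 -0.316
  outer loop
   vertex 2.0 5.4 5.0
   vertex 4.2 3.6 0.6
   vertex 0.6 5.4 4.4
  endloop
 endfacet
 facet normal 0.835 0.510 0.209
  outer loop
   vertex 2.0 5.4 5.0
   vertex 5.2 0.0 5.4
   vertex 4.2 3.6 0.6
  endloop
 endfacet
 facet normal -0.393 -0.081 0.916
  outer loop
   vertex 2.4 1.2 4.8
   vertex 2.0 5.4 5.0
   vertex 0.6 5.4 4.4
  endloop
 endfacet
 facet normal -0.237 -0.069 0.969
  outer loop
   vertex 2.4 1.2 4.8
   vertex 5.2 0.0 5.4
   vertex 2.0 5.4 5.0
  endloop
 endfacet
 facet normal -0.015 -0.986 -0.166
  outer loop
   vertex 1.0 0.4 3.4
   vertex 5.6 0.8 0.6
   vertex 5.2 0.0 5.4
  endloop
 endfacet
 facet normal -0.265 -0.794 -0.548
  outer loop
   vertex 1.0 0.4 3.4
   vertex 1.4 2.2 0.6
   vertex 5.6 0.8 0.6
  endloop
 endfacet
 facet normal -0.398 -0.567 0.722
  outer loop
   vertex 1.0 0.4 3.4
   vertex 5.2 0.0 5.4
   vertex 2.4 1.2 4.8
  endloop
 endfacet
 facet normal -0.985 -0.045 -0.169
  outer loop
   vertex 1.0 0.4 3.4
   vertex 0.6 5.4 4.4
   vertex 1.4 2.2 0.6
  endloop
 endfacet
 facet normal -0.633 -0.200 0.748
  outer loop
   vertex 1.0 0.4 3.4
   vertex 2.4 1.2 4.8
   vertex 0.6 5.4 4.4
  endloop
 endfacet
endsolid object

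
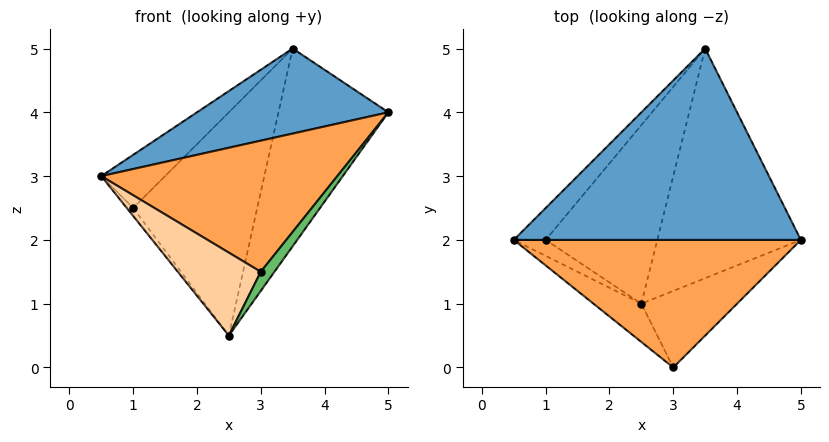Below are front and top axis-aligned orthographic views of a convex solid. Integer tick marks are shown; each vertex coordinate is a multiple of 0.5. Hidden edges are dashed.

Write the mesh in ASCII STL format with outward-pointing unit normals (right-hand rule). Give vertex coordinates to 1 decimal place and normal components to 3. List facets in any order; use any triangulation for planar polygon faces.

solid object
 facet normal -0.199 -0.398 0.896
  outer loop
   vertex 3.5 5.0 5.0
   vertex 0.5 2.0 3.0
   vertex 5.0 2.0 4.0
  endloop
 endfacet
 facet normal 0.625 0.510 -0.592
  outer loop
   vertex 2.5 1.0 0.5
   vertex 3.5 5.0 5.0
   vertex 5.0 2.0 4.0
  endloop
 endfacet
 facet normal -0.153 -0.708 0.689
  outer loop
   vertex 3.0 0.0 1.5
   vertex 5.0 2.0 4.0
   vertex 0.5 2.0 3.0
  endloop
 endfacet
 facet normal -0.699 -0.649 -0.300
  outer loop
   vertex 3.0 0.0 1.5
   vertex 0.5 2.0 3.0
   vertex 2.5 1.0 0.5
  endloop
 endfacet
 facet normal 0.824 -0.137 -0.549
  outer loop
   vertex 3.0 0.0 1.5
   vertex 2.5 1.0 0.5
   vertex 5.0 2.0 4.0
  endloop
 endfacet
 facet normal -0.457 0.762 -0.457
  outer loop
   vertex 1.0 2.0 2.5
   vertex 0.5 2.0 3.0
   vertex 3.5 5.0 5.0
  endloop
 endfacet
 facet normal -0.667 0.333 -0.667
  outer loop
   vertex 1.0 2.0 2.5
   vertex 2.5 1.0 0.5
   vertex 0.5 2.0 3.0
  endloop
 endfacet
 facet normal -0.298 0.745 -0.596
  outer loop
   vertex 1.0 2.0 2.5
   vertex 3.5 5.0 5.0
   vertex 2.5 1.0 0.5
  endloop
 endfacet
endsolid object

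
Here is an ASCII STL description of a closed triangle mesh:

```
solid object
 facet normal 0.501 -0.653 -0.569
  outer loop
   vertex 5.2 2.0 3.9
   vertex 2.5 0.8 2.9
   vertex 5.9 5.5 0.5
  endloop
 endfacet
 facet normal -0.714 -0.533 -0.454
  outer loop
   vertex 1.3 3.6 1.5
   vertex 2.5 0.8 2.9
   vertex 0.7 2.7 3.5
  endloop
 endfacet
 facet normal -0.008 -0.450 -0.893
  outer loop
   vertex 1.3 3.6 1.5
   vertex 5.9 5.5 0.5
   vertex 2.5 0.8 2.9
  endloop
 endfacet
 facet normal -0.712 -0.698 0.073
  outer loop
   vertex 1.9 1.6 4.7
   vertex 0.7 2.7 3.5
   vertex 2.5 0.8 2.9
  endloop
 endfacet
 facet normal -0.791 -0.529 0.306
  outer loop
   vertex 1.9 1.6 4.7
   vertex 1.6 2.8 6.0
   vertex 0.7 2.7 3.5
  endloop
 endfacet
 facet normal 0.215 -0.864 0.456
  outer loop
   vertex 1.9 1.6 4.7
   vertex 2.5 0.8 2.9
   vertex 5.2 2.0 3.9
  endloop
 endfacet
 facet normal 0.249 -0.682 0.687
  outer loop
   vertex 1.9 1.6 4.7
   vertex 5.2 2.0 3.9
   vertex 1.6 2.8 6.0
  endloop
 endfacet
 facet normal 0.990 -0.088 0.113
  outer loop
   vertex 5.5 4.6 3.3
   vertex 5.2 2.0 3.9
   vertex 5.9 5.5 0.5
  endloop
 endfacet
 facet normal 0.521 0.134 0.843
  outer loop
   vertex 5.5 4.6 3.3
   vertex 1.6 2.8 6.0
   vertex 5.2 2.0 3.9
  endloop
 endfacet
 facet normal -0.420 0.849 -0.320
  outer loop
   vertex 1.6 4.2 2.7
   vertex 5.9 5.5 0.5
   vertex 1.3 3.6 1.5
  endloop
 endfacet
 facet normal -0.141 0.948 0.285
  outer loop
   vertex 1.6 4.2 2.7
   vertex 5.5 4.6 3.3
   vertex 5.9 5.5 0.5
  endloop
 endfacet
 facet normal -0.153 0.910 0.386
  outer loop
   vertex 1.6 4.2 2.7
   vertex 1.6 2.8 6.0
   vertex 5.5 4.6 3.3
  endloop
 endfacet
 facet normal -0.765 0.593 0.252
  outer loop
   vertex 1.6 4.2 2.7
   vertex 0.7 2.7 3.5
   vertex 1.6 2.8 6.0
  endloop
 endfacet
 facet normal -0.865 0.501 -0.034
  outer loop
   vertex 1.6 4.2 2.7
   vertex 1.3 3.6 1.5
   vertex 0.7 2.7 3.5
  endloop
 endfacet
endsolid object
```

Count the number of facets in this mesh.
14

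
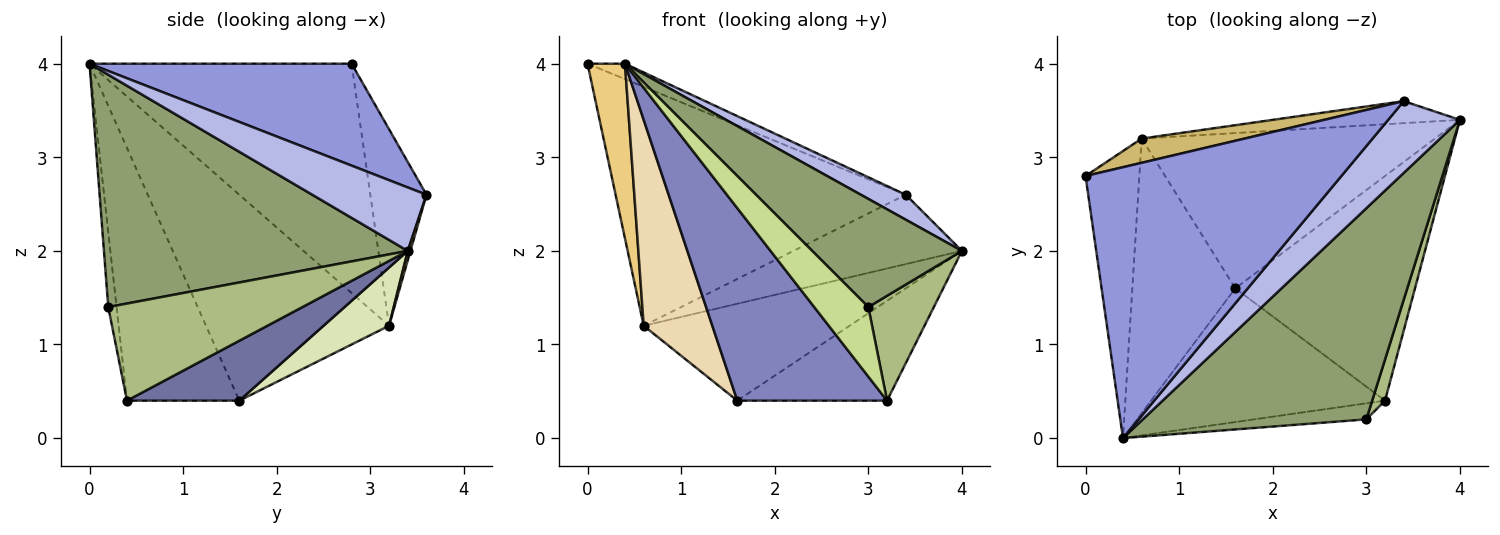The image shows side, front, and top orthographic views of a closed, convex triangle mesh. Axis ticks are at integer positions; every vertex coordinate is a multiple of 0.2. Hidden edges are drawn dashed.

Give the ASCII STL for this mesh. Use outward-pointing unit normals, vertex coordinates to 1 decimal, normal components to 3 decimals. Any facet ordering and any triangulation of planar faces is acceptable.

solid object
 facet normal 0.291 0.389 -0.874
  outer loop
   vertex 3.2 0.4 0.4
   vertex 1.6 1.6 0.4
   vertex 4.0 3.4 2.0
  endloop
 endfacet
 facet normal -0.524 -0.699 -0.486
  outer loop
   vertex 3.2 0.4 0.4
   vertex 0.4 0.0 4.0
   vertex 1.6 1.6 0.4
  endloop
 endfacet
 facet normal 0.370 0.053 0.928
  outer loop
   vertex 3.4 3.6 2.6
   vertex 0.0 2.8 4.0
   vertex 0.4 0.0 4.0
  endloop
 endfacet
 facet normal 0.641 -0.252 0.725
  outer loop
   vertex 3.4 3.6 2.6
   vertex 0.4 0.0 4.0
   vertex 4.0 3.4 2.0
  endloop
 endfacet
 facet normal 0.679 -0.335 0.653
  outer loop
   vertex 3.0 0.2 1.4
   vertex 4.0 3.4 2.0
   vertex 0.4 0.0 4.0
  endloop
 endfacet
 facet normal 0.940 -0.317 0.125
  outer loop
   vertex 3.0 0.2 1.4
   vertex 3.2 0.4 0.4
   vertex 4.0 3.4 2.0
  endloop
 endfacet
 facet normal -0.148 -0.964 -0.222
  outer loop
   vertex 3.0 0.2 1.4
   vertex 0.4 0.0 4.0
   vertex 3.2 0.4 0.4
  endloop
 endfacet
 facet normal 0.166 0.522 -0.837
  outer loop
   vertex 0.6 3.2 1.2
   vertex 4.0 3.4 2.0
   vertex 1.6 1.6 0.4
  endloop
 endfacet
 facet normal 0.015 0.953 -0.303
  outer loop
   vertex 0.6 3.2 1.2
   vertex 3.4 3.6 2.6
   vertex 4.0 3.4 2.0
  endloop
 endfacet
 facet normal -0.189 0.977 0.099
  outer loop
   vertex 0.6 3.2 1.2
   vertex 0.0 2.8 4.0
   vertex 3.4 3.6 2.6
  endloop
 endfacet
 facet normal -0.964 -0.138 -0.226
  outer loop
   vertex 0.6 3.2 1.2
   vertex 0.4 0.0 4.0
   vertex 0.0 2.8 4.0
  endloop
 endfacet
 facet normal -0.848 -0.318 -0.424
  outer loop
   vertex 0.6 3.2 1.2
   vertex 1.6 1.6 0.4
   vertex 0.4 0.0 4.0
  endloop
 endfacet
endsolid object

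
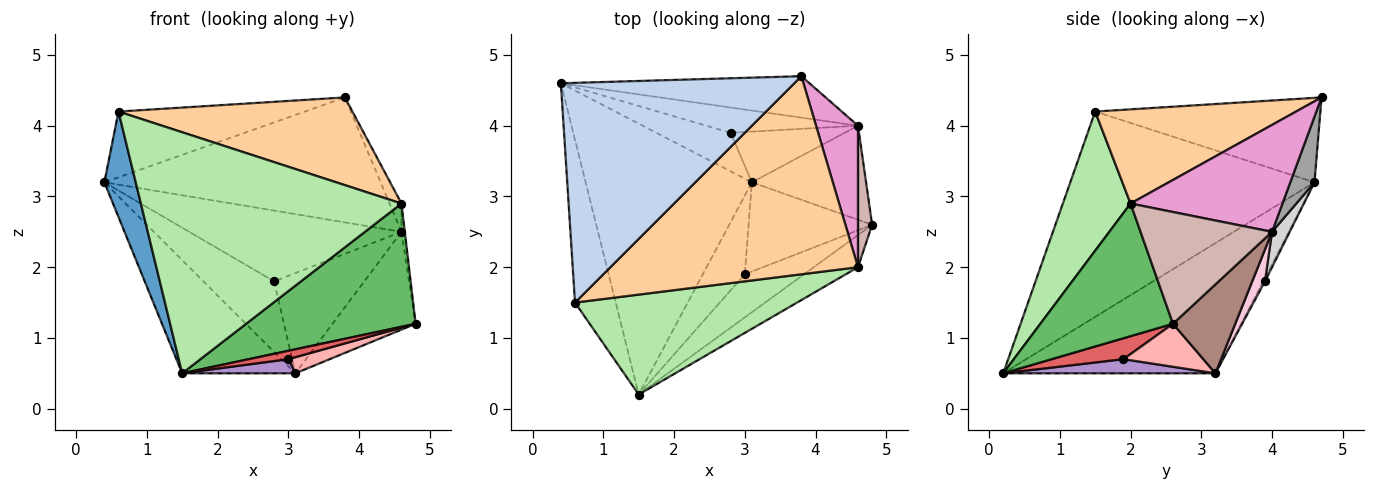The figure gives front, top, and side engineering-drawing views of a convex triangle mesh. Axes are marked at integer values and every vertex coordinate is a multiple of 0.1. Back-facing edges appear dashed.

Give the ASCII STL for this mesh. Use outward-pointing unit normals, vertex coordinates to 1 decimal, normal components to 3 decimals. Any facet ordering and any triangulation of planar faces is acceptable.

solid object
 facet normal -0.973 -0.125 -0.193
  outer loop
   vertex 0.6 1.5 4.2
   vertex 0.4 4.6 3.2
   vertex 1.5 0.2 0.5
  endloop
 endfacet
 facet normal -0.327 0.271 0.905
  outer loop
   vertex 0.6 1.5 4.2
   vertex 3.8 4.7 4.4
   vertex 0.4 4.6 3.2
  endloop
 endfacet
 facet normal -0.586 0.312 -0.748
  outer loop
   vertex 3.1 3.2 0.5
   vertex 1.5 0.2 0.5
   vertex 0.4 4.6 3.2
  endloop
 endfacet
 facet normal 0.328 -0.382 0.864
  outer loop
   vertex 4.6 2.0 2.9
   vertex 3.8 4.7 4.4
   vertex 0.6 1.5 4.2
  endloop
 endfacet
 facet normal 0.604 -0.771 -0.201
  outer loop
   vertex 4.6 2.0 2.9
   vertex 1.5 0.2 0.5
   vertex 4.8 2.6 1.2
  endloop
 endfacet
 facet normal 0.233 -0.898 0.372
  outer loop
   vertex 4.6 2.0 2.9
   vertex 0.6 1.5 4.2
   vertex 1.5 0.2 0.5
  endloop
 endfacet
 facet normal 0.328 -0.180 -0.928
  outer loop
   vertex 3.0 1.9 0.7
   vertex 4.8 2.6 1.2
   vertex 1.5 0.2 0.5
  endloop
 endfacet
 facet normal 0.324 -0.168 -0.931
  outer loop
   vertex 3.0 1.9 0.7
   vertex 3.1 3.2 0.5
   vertex 4.8 2.6 1.2
  endloop
 endfacet
 facet normal 0.315 -0.168 -0.934
  outer loop
   vertex 3.0 1.9 0.7
   vertex 1.5 0.2 0.5
   vertex 3.1 3.2 0.5
  endloop
 endfacet
 facet normal -0.023 0.878 -0.478
  outer loop
   vertex 2.8 3.9 1.8
   vertex 3.1 3.2 0.5
   vertex 0.4 4.6 3.2
  endloop
 endfacet
 facet normal 0.475 0.634 -0.610
  outer loop
   vertex 4.6 4.0 2.5
   vertex 4.8 2.6 1.2
   vertex 3.1 3.2 0.5
  endloop
 endfacet
 facet normal 0.992 0.025 0.126
  outer loop
   vertex 4.6 4.0 2.5
   vertex 4.6 2.0 2.9
   vertex 4.8 2.6 1.2
  endloop
 endfacet
 facet normal 0.929 0.073 0.364
  outer loop
   vertex 4.6 4.0 2.5
   vertex 3.8 4.7 4.4
   vertex 4.6 2.0 2.9
  endloop
 endfacet
 facet normal 0.125 0.885 -0.448
  outer loop
   vertex 4.6 4.0 2.5
   vertex 3.1 3.2 0.5
   vertex 2.8 3.9 1.8
  endloop
 endfacet
 facet normal 0.083 0.946 -0.314
  outer loop
   vertex 4.6 4.0 2.5
   vertex 0.4 4.6 3.2
   vertex 3.8 4.7 4.4
  endloop
 endfacet
 facet normal 0.078 0.939 -0.335
  outer loop
   vertex 4.6 4.0 2.5
   vertex 2.8 3.9 1.8
   vertex 0.4 4.6 3.2
  endloop
 endfacet
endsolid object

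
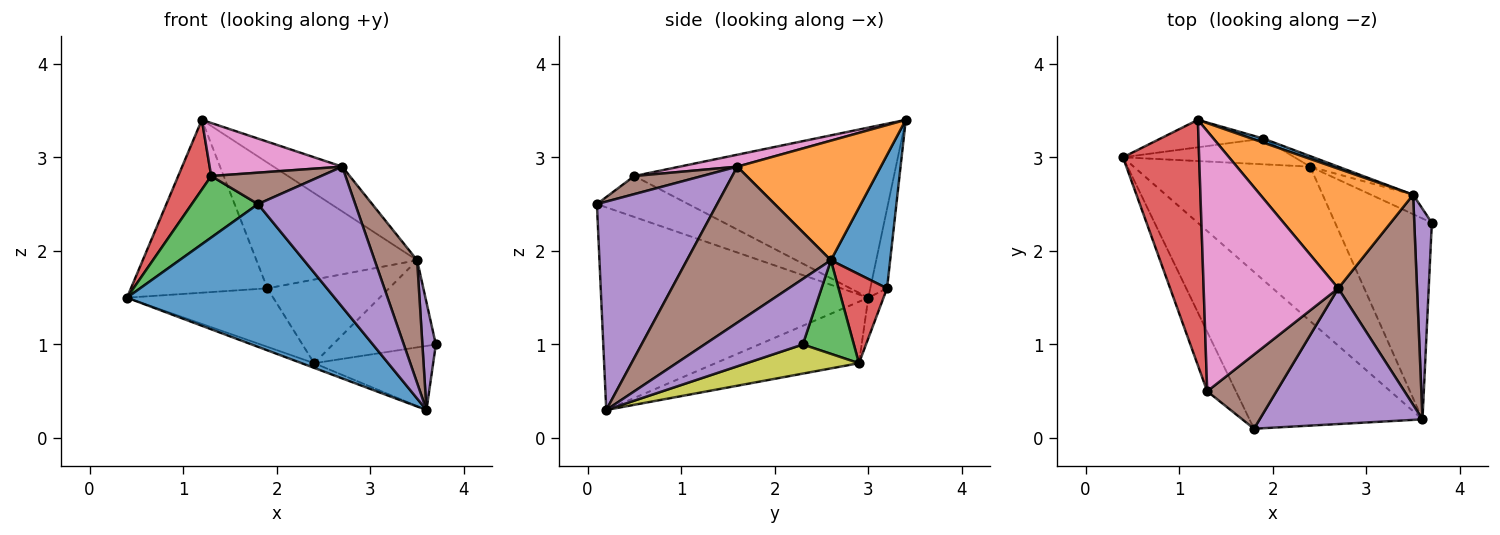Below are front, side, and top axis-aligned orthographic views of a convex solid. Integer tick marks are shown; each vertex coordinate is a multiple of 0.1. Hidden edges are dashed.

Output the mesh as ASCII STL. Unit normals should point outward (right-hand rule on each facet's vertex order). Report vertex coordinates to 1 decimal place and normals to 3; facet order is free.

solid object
 facet normal -0.655 -0.509 -0.559
  outer loop
   vertex 3.6 0.2 0.3
   vertex 1.8 0.1 2.5
   vertex 0.4 3.0 1.5
  endloop
 endfacet
 facet normal -0.120 0.980 -0.156
  outer loop
   vertex 1.9 3.2 1.6
   vertex 0.4 3.0 1.5
   vertex 1.2 3.4 3.4
  endloop
 endfacet
 facet normal -0.704 -0.510 -0.494
  outer loop
   vertex 1.3 0.5 2.8
   vertex 0.4 3.0 1.5
   vertex 1.8 0.1 2.5
  endloop
 endfacet
 facet normal -0.907 -0.115 0.406
  outer loop
   vertex 1.3 0.5 2.8
   vertex 1.2 3.4 3.4
   vertex 0.4 3.0 1.5
  endloop
 endfacet
 facet normal 0.665 -0.537 0.519
  outer loop
   vertex 2.7 1.6 2.9
   vertex 1.8 0.1 2.5
   vertex 3.6 0.2 0.3
  endloop
 endfacet
 facet normal 0.234 -0.379 0.895
  outer loop
   vertex 2.7 1.6 2.9
   vertex 1.3 0.5 2.8
   vertex 1.8 0.1 2.5
  endloop
 endfacet
 facet normal 0.087 -0.199 0.976
  outer loop
   vertex 2.7 1.6 2.9
   vertex 1.2 3.4 3.4
   vertex 1.3 0.5 2.8
  endloop
 endfacet
 facet normal -0.329 0.029 -0.944
  outer loop
   vertex 2.4 2.9 0.8
   vertex 3.6 0.2 0.3
   vertex 0.4 3.0 1.5
  endloop
 endfacet
 facet normal 0.276 0.292 -0.916
  outer loop
   vertex 2.4 2.9 0.8
   vertex 3.7 2.3 1.0
   vertex 3.6 0.2 0.3
  endloop
 endfacet
 facet normal -0.095 0.911 -0.401
  outer loop
   vertex 2.4 2.9 0.8
   vertex 0.4 3.0 1.5
   vertex 1.9 3.2 1.6
  endloop
 endfacet
 facet normal 0.346 0.938 0.030
  outer loop
   vertex 3.5 2.6 1.9
   vertex 1.9 3.2 1.6
   vertex 1.2 3.4 3.4
  endloop
 endfacet
 facet normal 0.591 0.283 0.755
  outer loop
   vertex 3.5 2.6 1.9
   vertex 1.2 3.4 3.4
   vertex 2.7 1.6 2.9
  endloop
 endfacet
 facet normal 0.436 0.879 -0.196
  outer loop
   vertex 3.5 2.6 1.9
   vertex 3.7 2.3 1.0
   vertex 2.4 2.9 0.8
  endloop
 endfacet
 facet normal 0.368 0.923 -0.116
  outer loop
   vertex 3.5 2.6 1.9
   vertex 2.4 2.9 0.8
   vertex 1.9 3.2 1.6
  endloop
 endfacet
 facet normal 0.958 -0.131 0.257
  outer loop
   vertex 3.5 2.6 1.9
   vertex 3.6 0.2 0.3
   vertex 3.7 2.3 1.0
  endloop
 endfacet
 facet normal 0.863 -0.255 0.436
  outer loop
   vertex 3.5 2.6 1.9
   vertex 2.7 1.6 2.9
   vertex 3.6 0.2 0.3
  endloop
 endfacet
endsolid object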